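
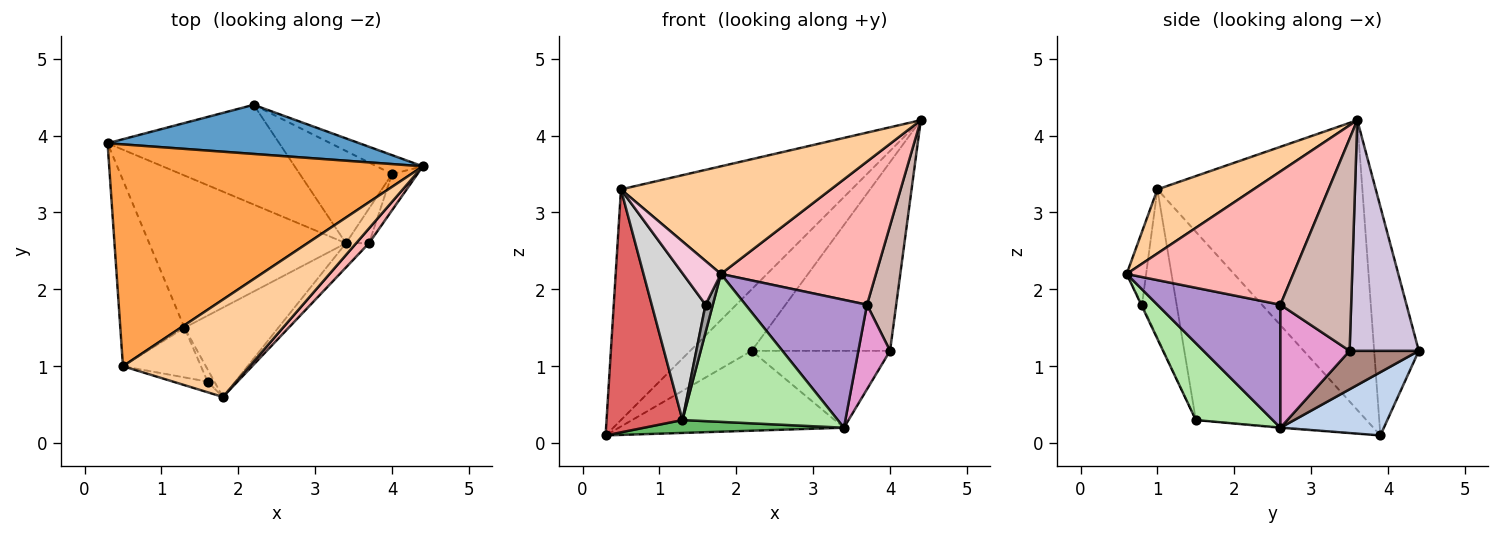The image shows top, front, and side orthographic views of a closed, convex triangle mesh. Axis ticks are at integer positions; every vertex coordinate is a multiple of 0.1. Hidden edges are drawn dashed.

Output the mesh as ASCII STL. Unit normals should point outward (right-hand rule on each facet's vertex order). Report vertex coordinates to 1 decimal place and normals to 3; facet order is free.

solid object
 facet normal -0.493 0.680 0.543
  outer loop
   vertex 2.2 4.4 1.2
   vertex 0.3 3.9 0.1
   vertex 4.4 3.6 4.2
  endloop
 endfacet
 facet normal 0.276 0.601 -0.750
  outer loop
   vertex 3.4 2.6 0.2
   vertex 0.3 3.9 0.1
   vertex 2.2 4.4 1.2
  endloop
 endfacet
 facet normal -0.539 0.607 0.584
  outer loop
   vertex 0.5 1.0 3.3
   vertex 4.4 3.6 4.2
   vertex 0.3 3.9 0.1
  endloop
 endfacet
 facet normal 0.322 -0.702 0.635
  outer loop
   vertex 0.5 1.0 3.3
   vertex 1.8 0.6 2.2
   vertex 4.4 3.6 4.2
  endloop
 endfacet
 facet normal -0.003 -0.084 -0.996
  outer loop
   vertex 1.3 1.5 0.3
   vertex 0.3 3.9 0.1
   vertex 3.4 2.6 0.2
  endloop
 endfacet
 facet normal 0.390 -0.788 -0.476
  outer loop
   vertex 1.3 1.5 0.3
   vertex 3.4 2.6 0.2
   vertex 1.8 0.6 2.2
  endloop
 endfacet
 facet normal -0.872 -0.388 -0.297
  outer loop
   vertex 1.3 1.5 0.3
   vertex 0.5 1.0 3.3
   vertex 0.3 3.9 0.1
  endloop
 endfacet
 facet normal 0.730 -0.680 0.070
  outer loop
   vertex 3.7 2.6 1.8
   vertex 4.4 3.6 4.2
   vertex 1.8 0.6 2.2
  endloop
 endfacet
 facet normal 0.705 -0.696 -0.132
  outer loop
   vertex 3.7 2.6 1.8
   vertex 1.8 0.6 2.2
   vertex 3.4 2.6 0.2
  endloop
 endfacet
 facet normal 0.445 0.891 -0.089
  outer loop
   vertex 4.0 3.5 1.2
   vertex 2.2 4.4 1.2
   vertex 4.4 3.6 4.2
  endloop
 endfacet
 facet normal 0.305 0.610 -0.732
  outer loop
   vertex 4.0 3.5 1.2
   vertex 3.4 2.6 0.2
   vertex 2.2 4.4 1.2
  endloop
 endfacet
 facet normal 0.919 -0.379 -0.110
  outer loop
   vertex 4.0 3.5 1.2
   vertex 4.4 3.6 4.2
   vertex 3.7 2.6 1.8
  endloop
 endfacet
 facet normal 0.896 -0.411 -0.168
  outer loop
   vertex 4.0 3.5 1.2
   vertex 3.7 2.6 1.8
   vertex 3.4 2.6 0.2
  endloop
 endfacet
 facet normal -0.446 -0.869 -0.211
  outer loop
   vertex 1.6 0.8 1.8
   vertex 1.8 0.6 2.2
   vertex 0.5 1.0 3.3
  endloop
 endfacet
 facet normal -0.101 -0.909 -0.404
  outer loop
   vertex 1.6 0.8 1.8
   vertex 1.3 1.5 0.3
   vertex 1.8 0.6 2.2
  endloop
 endfacet
 facet normal -0.520 -0.809 -0.274
  outer loop
   vertex 1.6 0.8 1.8
   vertex 0.5 1.0 3.3
   vertex 1.3 1.5 0.3
  endloop
 endfacet
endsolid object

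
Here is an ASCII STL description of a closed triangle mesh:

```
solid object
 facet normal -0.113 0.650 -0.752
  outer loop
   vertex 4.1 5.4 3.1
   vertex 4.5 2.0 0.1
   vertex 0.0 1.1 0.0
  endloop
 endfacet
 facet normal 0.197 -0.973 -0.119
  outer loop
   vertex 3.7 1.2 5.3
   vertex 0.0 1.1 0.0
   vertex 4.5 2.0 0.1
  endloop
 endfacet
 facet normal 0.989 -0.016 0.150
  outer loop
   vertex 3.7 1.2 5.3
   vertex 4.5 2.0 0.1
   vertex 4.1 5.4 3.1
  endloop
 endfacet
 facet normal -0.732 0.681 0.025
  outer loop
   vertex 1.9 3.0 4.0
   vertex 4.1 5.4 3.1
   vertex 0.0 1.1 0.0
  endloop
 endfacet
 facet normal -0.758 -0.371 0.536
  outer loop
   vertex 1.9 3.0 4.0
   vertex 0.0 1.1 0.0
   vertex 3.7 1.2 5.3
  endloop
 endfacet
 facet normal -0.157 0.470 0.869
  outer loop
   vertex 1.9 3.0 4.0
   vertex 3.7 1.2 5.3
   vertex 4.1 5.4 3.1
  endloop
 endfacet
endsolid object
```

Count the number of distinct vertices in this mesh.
5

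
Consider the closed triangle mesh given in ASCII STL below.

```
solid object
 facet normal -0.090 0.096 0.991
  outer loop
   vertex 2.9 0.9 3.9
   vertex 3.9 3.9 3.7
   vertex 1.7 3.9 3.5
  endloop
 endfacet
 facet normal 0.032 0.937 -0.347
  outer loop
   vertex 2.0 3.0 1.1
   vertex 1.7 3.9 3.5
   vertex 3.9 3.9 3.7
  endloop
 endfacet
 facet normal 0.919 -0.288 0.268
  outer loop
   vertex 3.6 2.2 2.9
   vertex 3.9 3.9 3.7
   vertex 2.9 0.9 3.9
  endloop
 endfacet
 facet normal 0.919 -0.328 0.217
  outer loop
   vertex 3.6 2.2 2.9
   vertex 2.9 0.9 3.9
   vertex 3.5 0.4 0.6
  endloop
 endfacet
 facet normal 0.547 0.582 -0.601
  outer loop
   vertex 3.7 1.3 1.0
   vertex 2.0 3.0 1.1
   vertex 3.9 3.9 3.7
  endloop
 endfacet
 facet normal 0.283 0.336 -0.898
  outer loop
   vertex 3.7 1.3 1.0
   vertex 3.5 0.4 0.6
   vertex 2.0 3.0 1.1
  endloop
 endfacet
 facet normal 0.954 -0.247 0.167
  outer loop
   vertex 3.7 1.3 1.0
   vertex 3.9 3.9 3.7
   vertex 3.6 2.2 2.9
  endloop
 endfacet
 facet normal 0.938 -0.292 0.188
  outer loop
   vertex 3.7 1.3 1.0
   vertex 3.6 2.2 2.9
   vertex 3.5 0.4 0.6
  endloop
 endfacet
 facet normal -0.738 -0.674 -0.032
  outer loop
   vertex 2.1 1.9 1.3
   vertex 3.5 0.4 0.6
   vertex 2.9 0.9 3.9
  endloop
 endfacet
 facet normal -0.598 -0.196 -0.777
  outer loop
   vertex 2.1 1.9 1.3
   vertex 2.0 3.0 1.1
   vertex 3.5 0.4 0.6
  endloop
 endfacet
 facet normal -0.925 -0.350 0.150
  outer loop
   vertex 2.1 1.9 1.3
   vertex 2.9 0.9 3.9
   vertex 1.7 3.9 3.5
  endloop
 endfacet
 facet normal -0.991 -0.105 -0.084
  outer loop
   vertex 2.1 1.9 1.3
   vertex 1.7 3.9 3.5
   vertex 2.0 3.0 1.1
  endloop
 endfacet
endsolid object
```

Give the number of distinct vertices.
8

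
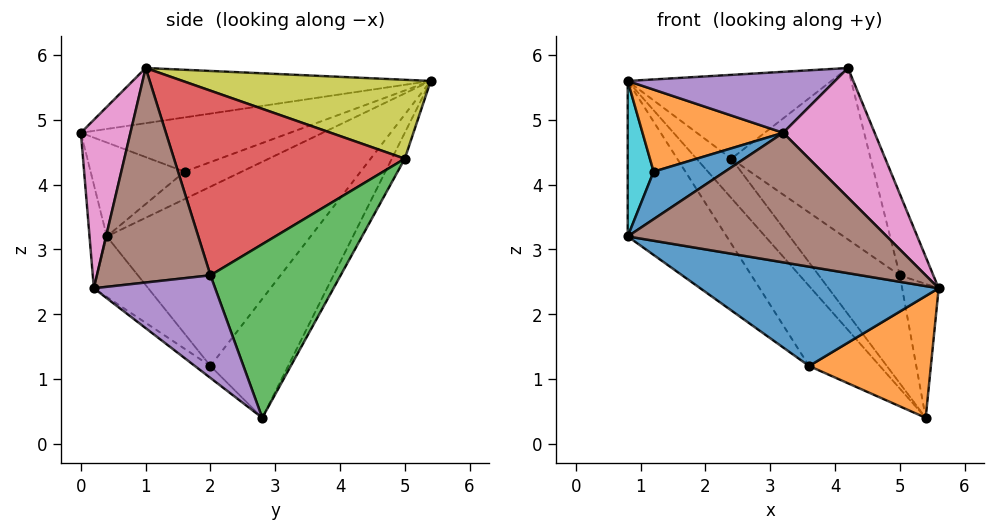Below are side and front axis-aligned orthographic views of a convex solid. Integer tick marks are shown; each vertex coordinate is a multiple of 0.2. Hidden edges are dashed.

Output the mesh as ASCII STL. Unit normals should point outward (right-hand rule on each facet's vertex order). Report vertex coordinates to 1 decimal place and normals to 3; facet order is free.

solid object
 facet normal -0.150 -0.659 -0.737
  outer loop
   vertex 3.6 2.0 1.2
   vertex 5.6 0.2 2.4
   vertex 0.8 0.4 3.2
  endloop
 endfacet
 facet normal -0.078 -0.612 -0.787
  outer loop
   vertex 3.6 2.0 1.2
   vertex 5.4 2.8 0.4
   vertex 5.6 0.2 2.4
  endloop
 endfacet
 facet normal -0.665 0.323 -0.673
  outer loop
   vertex 3.6 2.0 1.2
   vertex 0.8 0.4 3.2
   vertex 0.8 5.4 5.6
  endloop
 endfacet
 facet normal -0.525 0.478 -0.704
  outer loop
   vertex 3.6 2.0 1.2
   vertex 0.8 5.4 5.6
   vertex 5.4 2.8 0.4
  endloop
 endfacet
 facet normal -0.479 -0.333 0.812
  outer loop
   vertex 3.2 0.0 4.8
   vertex 4.2 1.0 5.8
   vertex 0.8 5.4 5.6
  endloop
 endfacet
 facet normal -0.066 -0.987 -0.148
  outer loop
   vertex 3.2 0.0 4.8
   vertex 0.8 0.4 3.2
   vertex 5.6 0.2 2.4
  endloop
 endfacet
 facet normal 0.442 -0.816 0.374
  outer loop
   vertex 3.2 0.0 4.8
   vertex 5.6 0.2 2.4
   vertex 4.2 1.0 5.8
  endloop
 endfacet
 facet normal -0.275 0.740 -0.613
  outer loop
   vertex 2.4 5.0 4.4
   vertex 5.4 2.8 0.4
   vertex 0.8 5.4 5.6
  endloop
 endfacet
 facet normal 0.598 0.491 0.634
  outer loop
   vertex 2.4 5.0 4.4
   vertex 0.8 5.4 5.6
   vertex 4.2 1.0 5.8
  endloop
 endfacet
 facet normal -0.691 -0.313 0.652
  outer loop
   vertex 1.2 1.6 4.2
   vertex 0.8 5.4 5.6
   vertex 0.8 0.4 3.2
  endloop
 endfacet
 facet normal -0.551 -0.418 0.722
  outer loop
   vertex 1.2 1.6 4.2
   vertex 0.8 0.4 3.2
   vertex 3.2 0.0 4.8
  endloop
 endfacet
 facet normal -0.511 -0.344 0.787
  outer loop
   vertex 1.2 1.6 4.2
   vertex 3.2 0.0 4.8
   vertex 0.8 5.4 5.6
  endloop
 endfacet
 facet normal 0.802 0.499 0.327
  outer loop
   vertex 5.0 2.0 2.6
   vertex 5.4 2.8 0.4
   vertex 2.4 5.0 4.4
  endloop
 endfacet
 facet normal 0.802 0.484 0.352
  outer loop
   vertex 5.0 2.0 2.6
   vertex 2.4 5.0 4.4
   vertex 4.2 1.0 5.8
  endloop
 endfacet
 facet normal 0.922 0.278 0.269
  outer loop
   vertex 5.0 2.0 2.6
   vertex 5.6 0.2 2.4
   vertex 5.4 2.8 0.4
  endloop
 endfacet
 facet normal 0.911 0.269 0.312
  outer loop
   vertex 5.0 2.0 2.6
   vertex 4.2 1.0 5.8
   vertex 5.6 0.2 2.4
  endloop
 endfacet
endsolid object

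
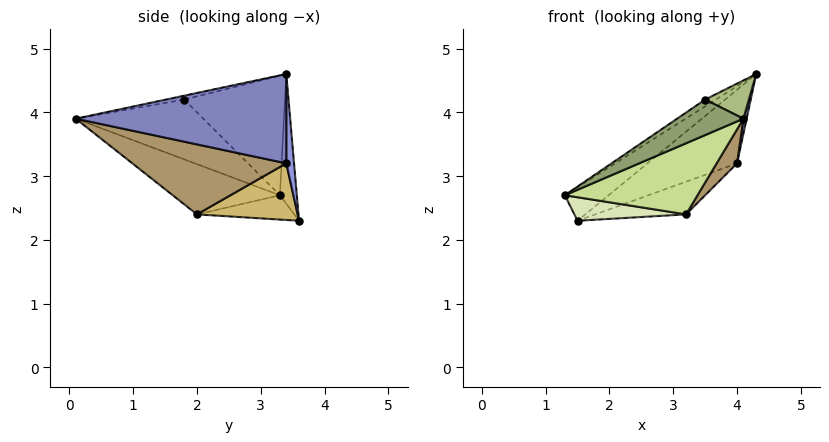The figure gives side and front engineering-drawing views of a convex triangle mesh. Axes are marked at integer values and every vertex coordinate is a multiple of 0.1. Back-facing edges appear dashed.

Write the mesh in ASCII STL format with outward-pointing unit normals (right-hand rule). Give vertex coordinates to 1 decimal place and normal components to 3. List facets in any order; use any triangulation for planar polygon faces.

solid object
 facet normal -0.320 0.828 0.461
  outer loop
   vertex 1.5 3.6 2.3
   vertex 1.3 3.3 2.7
   vertex 4.3 3.4 4.6
  endloop
 endfacet
 facet normal 0.978 -0.015 -0.210
  outer loop
   vertex 4.0 3.4 3.2
   vertex 4.3 3.4 4.6
   vertex 4.1 0.1 3.9
  endloop
 endfacet
 facet normal 0.086 0.996 -0.019
  outer loop
   vertex 4.0 3.4 3.2
   vertex 1.5 3.6 2.3
   vertex 4.3 3.4 4.6
  endloop
 endfacet
 facet normal -0.536 0.057 0.843
  outer loop
   vertex 3.5 1.8 4.2
   vertex 4.3 3.4 4.6
   vertex 1.3 3.3 2.7
  endloop
 endfacet
 facet normal -0.679 -0.353 0.643
  outer loop
   vertex 3.5 1.8 4.2
   vertex 1.3 3.3 2.7
   vertex 4.1 0.1 3.9
  endloop
 endfacet
 facet normal -0.084 -0.202 0.976
  outer loop
   vertex 3.5 1.8 4.2
   vertex 4.1 0.1 3.9
   vertex 4.3 3.4 4.6
  endloop
 endfacet
 facet normal -0.537 -0.665 -0.520
  outer loop
   vertex 3.2 2.0 2.4
   vertex 4.1 0.1 3.9
   vertex 1.3 3.3 2.7
  endloop
 endfacet
 facet normal -0.490 -0.562 -0.666
  outer loop
   vertex 3.2 2.0 2.4
   vertex 1.3 3.3 2.7
   vertex 1.5 3.6 2.3
  endloop
 endfacet
 facet normal 0.789 -0.105 -0.606
  outer loop
   vertex 3.2 2.0 2.4
   vertex 4.0 3.4 3.2
   vertex 4.1 0.1 3.9
  endloop
 endfacet
 facet normal 0.344 0.310 -0.886
  outer loop
   vertex 3.2 2.0 2.4
   vertex 1.5 3.6 2.3
   vertex 4.0 3.4 3.2
  endloop
 endfacet
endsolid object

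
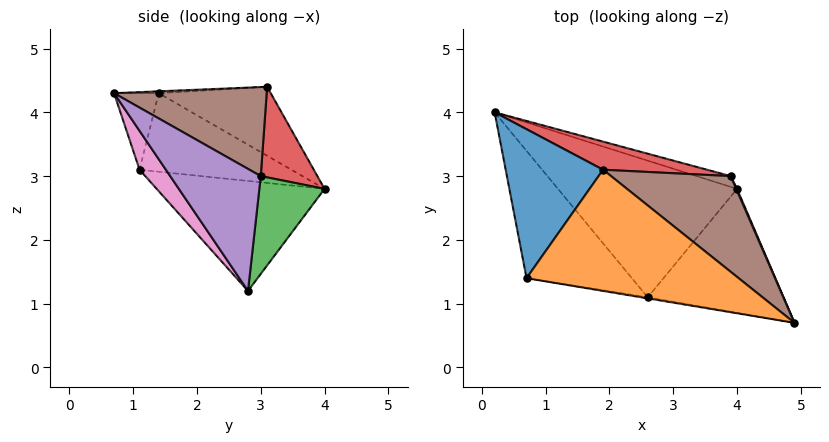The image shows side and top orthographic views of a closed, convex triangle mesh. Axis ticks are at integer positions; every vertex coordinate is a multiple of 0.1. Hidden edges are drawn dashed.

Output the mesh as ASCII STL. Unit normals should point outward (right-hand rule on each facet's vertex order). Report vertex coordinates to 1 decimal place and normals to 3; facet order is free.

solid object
 facet normal -0.544 0.339 0.768
  outer loop
   vertex 0.7 1.4 4.3
   vertex 1.9 3.1 4.4
   vertex 0.2 4.0 2.8
  endloop
 endfacet
 facet normal -0.009 -0.053 0.999
  outer loop
   vertex 0.7 1.4 4.3
   vertex 4.9 0.7 4.3
   vertex 1.9 3.1 4.4
  endloop
 endfacet
 facet normal 0.264 0.960 -0.092
  outer loop
   vertex 3.9 3.0 3.0
   vertex 4.0 2.8 1.2
   vertex 0.2 4.0 2.8
  endloop
 endfacet
 facet normal 0.237 0.932 0.272
  outer loop
   vertex 3.9 3.0 3.0
   vertex 0.2 4.0 2.8
   vertex 1.9 3.1 4.4
  endloop
 endfacet
 facet normal 0.916 0.402 0.006
  outer loop
   vertex 3.9 3.0 3.0
   vertex 4.9 0.7 4.3
   vertex 4.0 2.8 1.2
  endloop
 endfacet
 facet normal 0.486 0.581 0.653
  outer loop
   vertex 3.9 3.0 3.0
   vertex 1.9 3.1 4.4
   vertex 4.9 0.7 4.3
  endloop
 endfacet
 facet normal 0.168 -0.793 -0.586
  outer loop
   vertex 2.6 1.1 3.1
   vertex 4.0 2.8 1.2
   vertex 4.9 0.7 4.3
  endloop
 endfacet
 facet normal -0.164 -0.986 -0.014
  outer loop
   vertex 2.6 1.1 3.1
   vertex 4.9 0.7 4.3
   vertex 0.7 1.4 4.3
  endloop
 endfacet
 facet normal -0.464 -0.462 -0.756
  outer loop
   vertex 2.6 1.1 3.1
   vertex 0.2 4.0 2.8
   vertex 4.0 2.8 1.2
  endloop
 endfacet
 facet normal -0.517 -0.500 -0.694
  outer loop
   vertex 2.6 1.1 3.1
   vertex 0.7 1.4 4.3
   vertex 0.2 4.0 2.8
  endloop
 endfacet
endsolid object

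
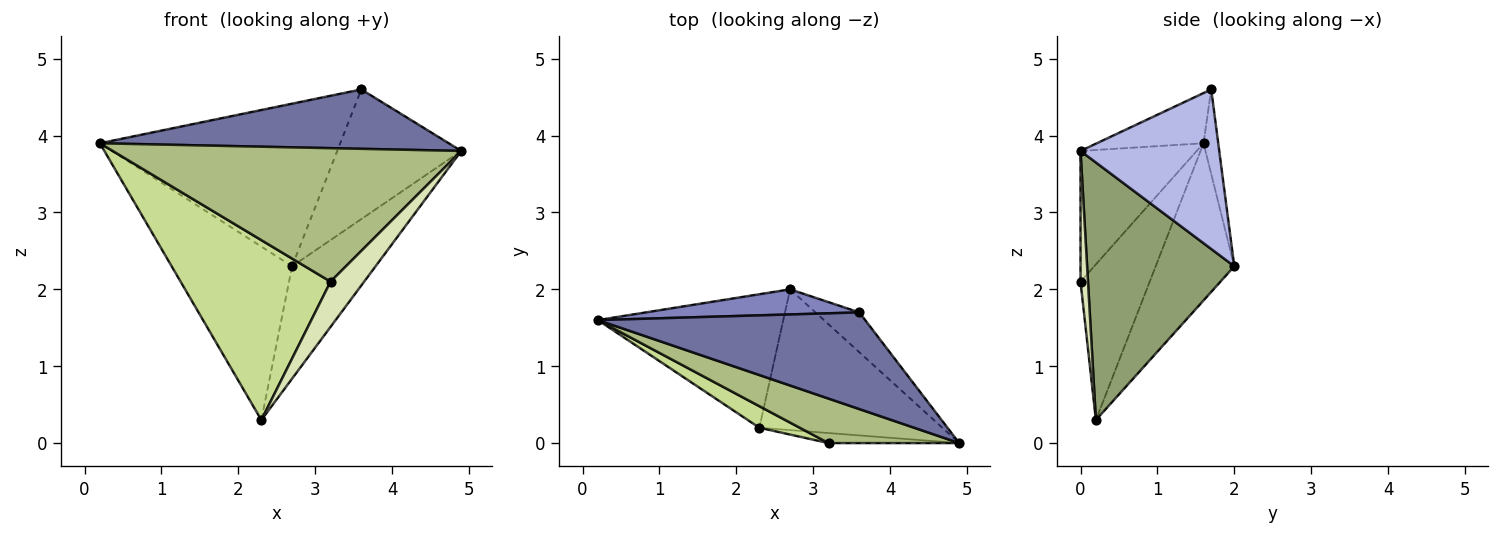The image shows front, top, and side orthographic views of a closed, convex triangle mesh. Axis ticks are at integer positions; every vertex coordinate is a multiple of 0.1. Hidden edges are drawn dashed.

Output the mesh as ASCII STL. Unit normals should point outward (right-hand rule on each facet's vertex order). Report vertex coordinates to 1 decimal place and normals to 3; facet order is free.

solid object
 facet normal -0.158 -0.517 0.841
  outer loop
   vertex 3.6 1.7 4.6
   vertex 0.2 1.6 3.9
   vertex 4.9 0.0 3.8
  endloop
 endfacet
 facet normal -0.060 0.986 0.152
  outer loop
   vertex 2.7 2.0 2.3
   vertex 0.2 1.6 3.9
   vertex 3.6 1.7 4.6
  endloop
 endfacet
 facet normal -0.459 0.704 -0.542
  outer loop
   vertex 2.7 2.0 2.3
   vertex 2.3 0.2 0.3
   vertex 0.2 1.6 3.9
  endloop
 endfacet
 facet normal 0.730 0.653 -0.201
  outer loop
   vertex 2.7 2.0 2.3
   vertex 3.6 1.7 4.6
   vertex 4.9 0.0 3.8
  endloop
 endfacet
 facet normal 0.740 0.420 -0.526
  outer loop
   vertex 2.7 2.0 2.3
   vertex 4.9 0.0 3.8
   vertex 2.3 0.2 0.3
  endloop
 endfacet
 facet normal -0.302 -0.905 0.302
  outer loop
   vertex 3.2 0.0 2.1
   vertex 4.9 0.0 3.8
   vertex 0.2 1.6 3.9
  endloop
 endfacet
 facet normal -0.417 -0.903 0.108
  outer loop
   vertex 3.2 0.0 2.1
   vertex 0.2 1.6 3.9
   vertex 2.3 0.2 0.3
  endloop
 endfacet
 facet normal 0.212 -0.954 -0.212
  outer loop
   vertex 3.2 0.0 2.1
   vertex 2.3 0.2 0.3
   vertex 4.9 0.0 3.8
  endloop
 endfacet
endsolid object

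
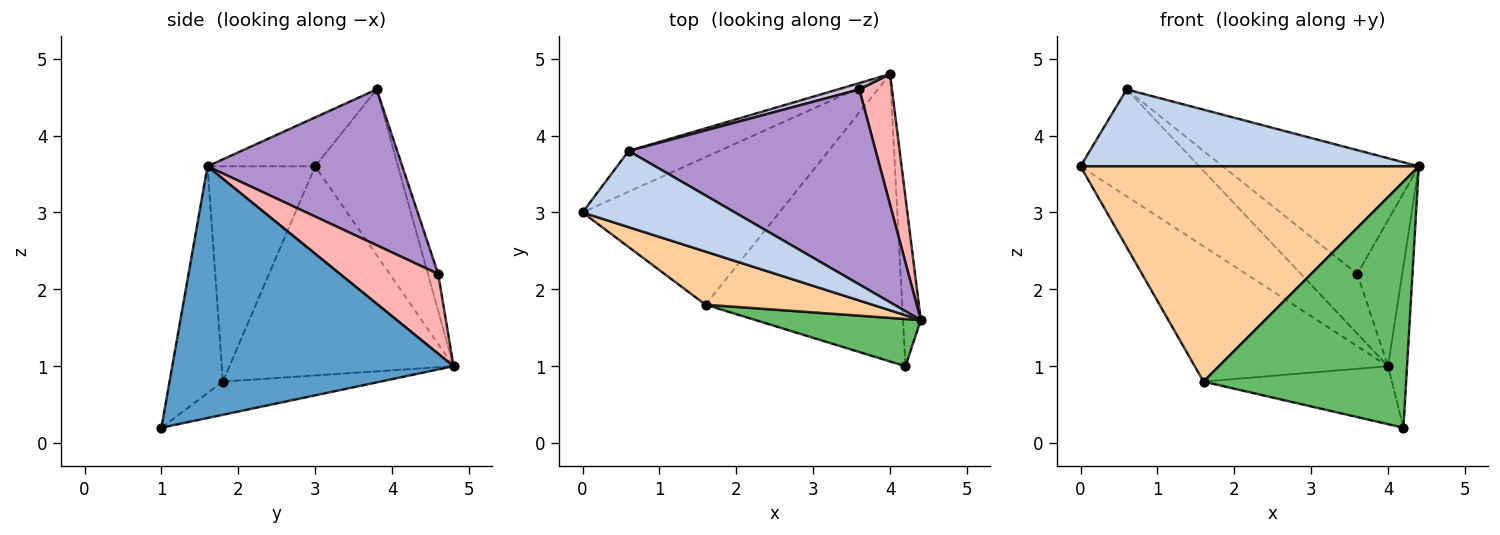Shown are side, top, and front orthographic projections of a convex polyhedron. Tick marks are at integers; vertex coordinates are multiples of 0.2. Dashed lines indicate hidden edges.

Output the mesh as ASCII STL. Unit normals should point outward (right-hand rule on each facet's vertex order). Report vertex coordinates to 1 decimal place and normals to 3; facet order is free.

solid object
 facet normal 0.995 0.067 -0.070
  outer loop
   vertex 4.2 1.0 0.2
   vertex 4.0 4.8 1.0
   vertex 4.4 1.6 3.6
  endloop
 endfacet
 facet normal -0.220 -0.693 0.687
  outer loop
   vertex 0.6 3.8 4.6
   vertex 0.0 3.0 3.6
   vertex 4.4 1.6 3.6
  endloop
 endfacet
 facet normal -0.546 0.783 -0.298
  outer loop
   vertex 0.6 3.8 4.6
   vertex 4.0 4.8 1.0
   vertex 0.0 3.0 3.6
  endloop
 endfacet
 facet normal -0.295 -0.928 0.229
  outer loop
   vertex 1.6 1.8 0.8
   vertex 4.4 1.6 3.6
   vertex 0.0 3.0 3.6
  endloop
 endfacet
 facet normal -0.250 -0.951 0.183
  outer loop
   vertex 1.6 1.8 0.8
   vertex 4.2 1.0 0.2
   vertex 4.4 1.6 3.6
  endloop
 endfacet
 facet normal -0.617 0.532 -0.580
  outer loop
   vertex 1.6 1.8 0.8
   vertex 0.0 3.0 3.6
   vertex 4.0 4.8 1.0
  endloop
 endfacet
 facet normal -0.163 0.195 -0.967
  outer loop
   vertex 1.6 1.8 0.8
   vertex 4.0 4.8 1.0
   vertex 4.2 1.0 0.2
  endloop
 endfacet
 facet normal 0.852 0.390 0.349
  outer loop
   vertex 3.6 4.6 2.2
   vertex 4.4 1.6 3.6
   vertex 4.0 4.8 1.0
  endloop
 endfacet
 facet normal 0.470 0.473 0.745
  outer loop
   vertex 3.6 4.6 2.2
   vertex 0.6 3.8 4.6
   vertex 4.4 1.6 3.6
  endloop
 endfacet
 facet normal -0.178 0.979 0.104
  outer loop
   vertex 3.6 4.6 2.2
   vertex 4.0 4.8 1.0
   vertex 0.6 3.8 4.6
  endloop
 endfacet
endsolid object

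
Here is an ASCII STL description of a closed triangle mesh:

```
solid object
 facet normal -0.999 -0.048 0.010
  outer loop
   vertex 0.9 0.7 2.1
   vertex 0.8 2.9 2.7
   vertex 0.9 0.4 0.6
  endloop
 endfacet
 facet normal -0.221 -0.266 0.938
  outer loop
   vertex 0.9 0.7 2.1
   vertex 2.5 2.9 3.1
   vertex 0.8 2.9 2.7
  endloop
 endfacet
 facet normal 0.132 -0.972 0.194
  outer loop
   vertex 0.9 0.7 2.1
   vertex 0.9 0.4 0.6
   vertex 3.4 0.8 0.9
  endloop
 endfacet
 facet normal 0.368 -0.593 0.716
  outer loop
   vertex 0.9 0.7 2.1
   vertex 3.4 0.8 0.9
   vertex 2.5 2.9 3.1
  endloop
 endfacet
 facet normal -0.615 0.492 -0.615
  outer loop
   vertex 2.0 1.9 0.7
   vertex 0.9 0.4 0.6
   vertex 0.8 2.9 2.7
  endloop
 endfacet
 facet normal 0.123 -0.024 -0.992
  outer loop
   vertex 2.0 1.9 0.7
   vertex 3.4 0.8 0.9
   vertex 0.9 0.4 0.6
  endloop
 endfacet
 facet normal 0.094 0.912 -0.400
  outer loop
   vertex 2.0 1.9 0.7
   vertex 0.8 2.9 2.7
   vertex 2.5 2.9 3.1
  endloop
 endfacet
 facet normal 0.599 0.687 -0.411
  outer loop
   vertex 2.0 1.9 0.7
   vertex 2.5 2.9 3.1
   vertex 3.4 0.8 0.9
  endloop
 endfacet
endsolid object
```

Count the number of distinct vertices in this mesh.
6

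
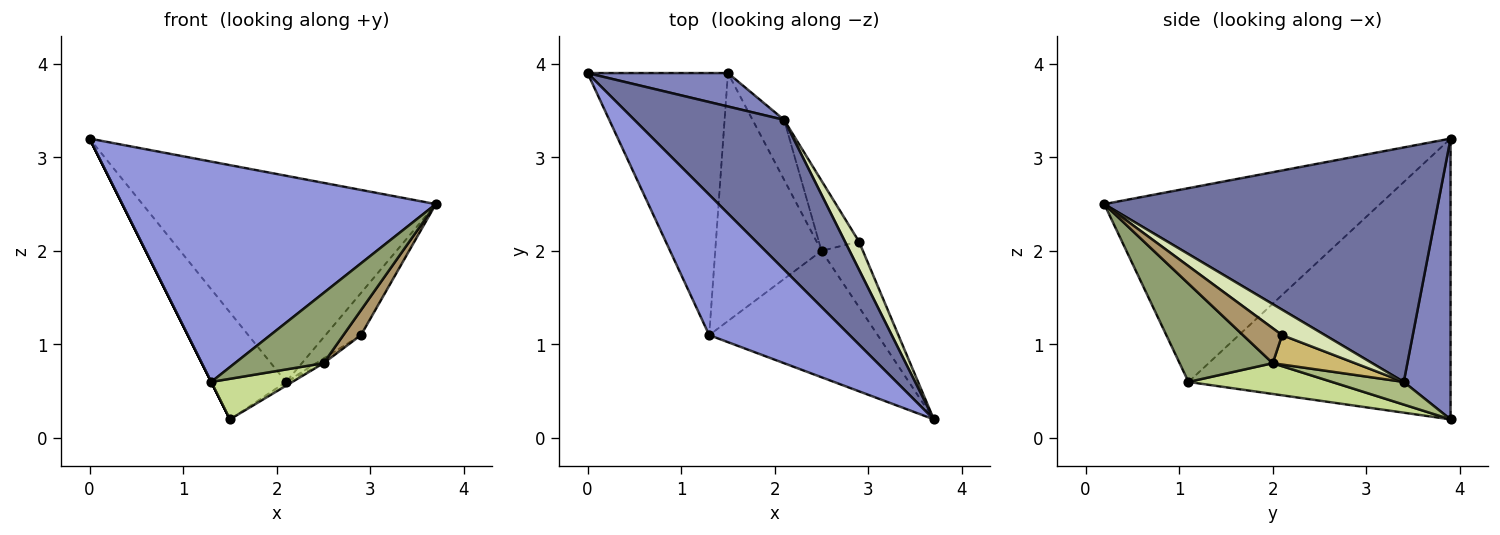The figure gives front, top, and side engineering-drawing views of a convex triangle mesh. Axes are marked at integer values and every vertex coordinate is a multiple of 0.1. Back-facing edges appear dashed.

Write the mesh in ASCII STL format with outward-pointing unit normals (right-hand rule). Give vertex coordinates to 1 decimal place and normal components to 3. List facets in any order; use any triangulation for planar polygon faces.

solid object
 facet normal 0.677 0.595 0.432
  outer loop
   vertex 2.1 3.4 0.6
   vertex 0.0 3.9 3.2
   vertex 3.7 0.2 2.5
  endloop
 endfacet
 facet normal 0.512 0.820 0.256
  outer loop
   vertex 2.1 3.4 0.6
   vertex 1.5 3.9 0.2
   vertex 0.0 3.9 3.2
  endloop
 endfacet
 facet normal -0.596 -0.677 0.432
  outer loop
   vertex 1.3 1.1 0.6
   vertex 3.7 0.2 2.5
   vertex 0.0 3.9 3.2
  endloop
 endfacet
 facet normal -0.894 0.000 -0.447
  outer loop
   vertex 1.3 1.1 0.6
   vertex 0.0 3.9 3.2
   vertex 1.5 3.9 0.2
  endloop
 endfacet
 facet normal 0.454 -0.433 -0.779
  outer loop
   vertex 2.5 2.0 0.8
   vertex 3.7 0.2 2.5
   vertex 1.3 1.1 0.6
  endloop
 endfacet
 facet normal 0.583 0.051 -0.811
  outer loop
   vertex 2.5 2.0 0.8
   vertex 1.5 3.9 0.2
   vertex 2.1 3.4 0.6
  endloop
 endfacet
 facet normal 0.275 -0.155 -0.949
  outer loop
   vertex 2.5 2.0 0.8
   vertex 1.3 1.1 0.6
   vertex 1.5 3.9 0.2
  endloop
 endfacet
 facet normal 0.709 0.587 0.391
  outer loop
   vertex 2.9 2.1 1.1
   vertex 2.1 3.4 0.6
   vertex 3.7 0.2 2.5
  endloop
 endfacet
 facet normal 0.620 -0.279 -0.733
  outer loop
   vertex 2.9 2.1 1.1
   vertex 3.7 0.2 2.5
   vertex 2.5 2.0 0.8
  endloop
 endfacet
 facet normal 0.591 0.054 -0.805
  outer loop
   vertex 2.9 2.1 1.1
   vertex 2.5 2.0 0.8
   vertex 2.1 3.4 0.6
  endloop
 endfacet
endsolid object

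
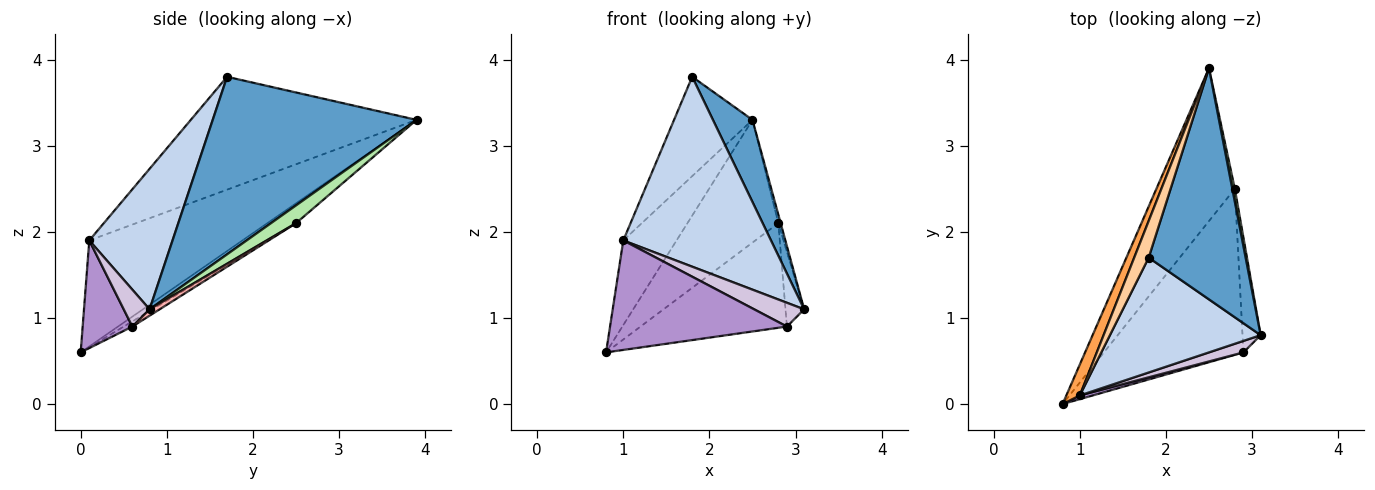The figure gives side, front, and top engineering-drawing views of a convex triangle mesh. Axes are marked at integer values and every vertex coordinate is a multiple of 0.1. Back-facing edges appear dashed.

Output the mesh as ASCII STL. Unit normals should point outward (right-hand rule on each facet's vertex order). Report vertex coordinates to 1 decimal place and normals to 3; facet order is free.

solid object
 facet normal 0.865 -0.168 0.473
  outer loop
   vertex 1.8 1.7 3.8
   vertex 3.1 0.8 1.1
   vertex 2.5 3.9 3.3
  endloop
 endfacet
 facet normal 0.434 -0.771 0.466
  outer loop
   vertex 1.0 0.1 1.9
   vertex 3.1 0.8 1.1
   vertex 1.8 1.7 3.8
  endloop
 endfacet
 facet normal -0.938 0.326 0.119
  outer loop
   vertex 1.0 0.1 1.9
   vertex 2.5 3.9 3.3
   vertex 0.8 0.0 0.6
  endloop
 endfacet
 facet normal -0.938 0.326 0.121
  outer loop
   vertex 1.0 0.1 1.9
   vertex 1.8 1.7 3.8
   vertex 2.5 3.9 3.3
  endloop
 endfacet
 facet normal -0.194 0.614 -0.765
  outer loop
   vertex 2.8 2.5 2.1
   vertex 0.8 0.0 0.6
   vertex 2.5 3.9 3.3
  endloop
 endfacet
 facet normal 0.986 0.092 0.139
  outer loop
   vertex 2.8 2.5 2.1
   vertex 2.5 3.9 3.3
   vertex 3.1 0.8 1.1
  endloop
 endfacet
 facet normal -0.031 0.533 -0.846
  outer loop
   vertex 2.9 0.6 0.9
   vertex 0.8 0.0 0.6
   vertex 2.8 2.5 2.1
  endloop
 endfacet
 facet normal 0.282 0.523 -0.805
  outer loop
   vertex 2.9 0.6 0.9
   vertex 2.8 2.5 2.1
   vertex 3.1 0.8 1.1
  endloop
 endfacet
 facet normal 0.270 -0.962 0.032
  outer loop
   vertex 2.9 0.6 0.9
   vertex 1.0 0.1 1.9
   vertex 0.8 0.0 0.6
  endloop
 endfacet
 facet normal 0.422 -0.816 0.394
  outer loop
   vertex 2.9 0.6 0.9
   vertex 3.1 0.8 1.1
   vertex 1.0 0.1 1.9
  endloop
 endfacet
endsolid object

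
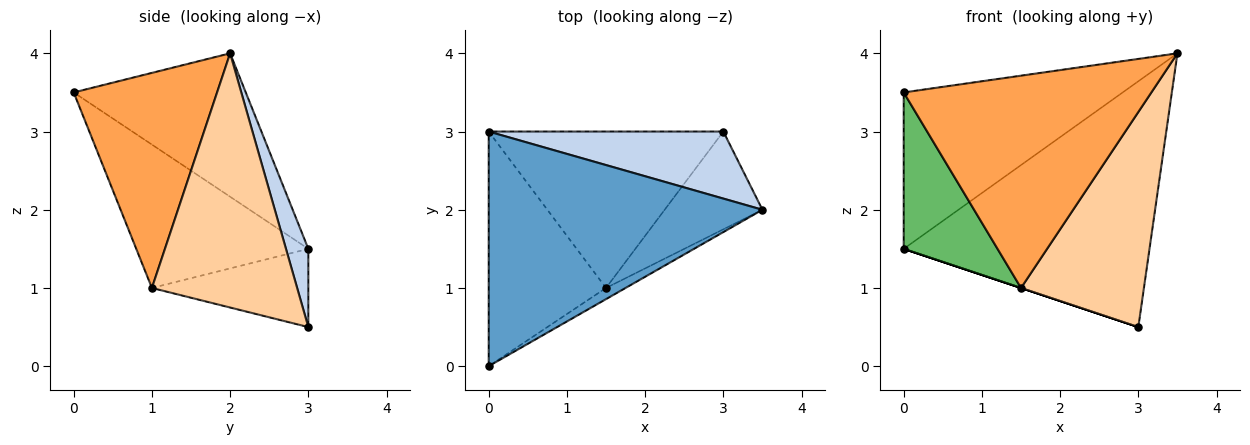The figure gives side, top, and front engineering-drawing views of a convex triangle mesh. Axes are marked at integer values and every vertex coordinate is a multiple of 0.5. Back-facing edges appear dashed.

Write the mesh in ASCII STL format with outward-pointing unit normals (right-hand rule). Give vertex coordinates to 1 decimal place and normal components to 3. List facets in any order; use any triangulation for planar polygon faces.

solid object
 facet normal -0.400 0.509 0.763
  outer loop
   vertex 0.0 3.0 1.5
   vertex 0.0 0.0 3.5
   vertex 3.5 2.0 4.0
  endloop
 endfacet
 facet normal 0.087 0.961 0.262
  outer loop
   vertex 3.0 3.0 0.5
   vertex 0.0 3.0 1.5
   vertex 3.5 2.0 4.0
  endloop
 endfacet
 facet normal 0.501 -0.865 -0.046
  outer loop
   vertex 1.5 1.0 1.0
   vertex 3.5 2.0 4.0
   vertex 0.0 0.0 3.5
  endloop
 endfacet
 facet normal 0.732 -0.620 -0.282
  outer loop
   vertex 1.5 1.0 1.0
   vertex 3.0 3.0 0.5
   vertex 3.5 2.0 4.0
  endloop
 endfacet
 facet normal -0.713 -0.389 -0.583
  outer loop
   vertex 1.5 1.0 1.0
   vertex 0.0 0.0 3.5
   vertex 0.0 3.0 1.5
  endloop
 endfacet
 facet normal -0.316 0.000 -0.949
  outer loop
   vertex 1.5 1.0 1.0
   vertex 0.0 3.0 1.5
   vertex 3.0 3.0 0.5
  endloop
 endfacet
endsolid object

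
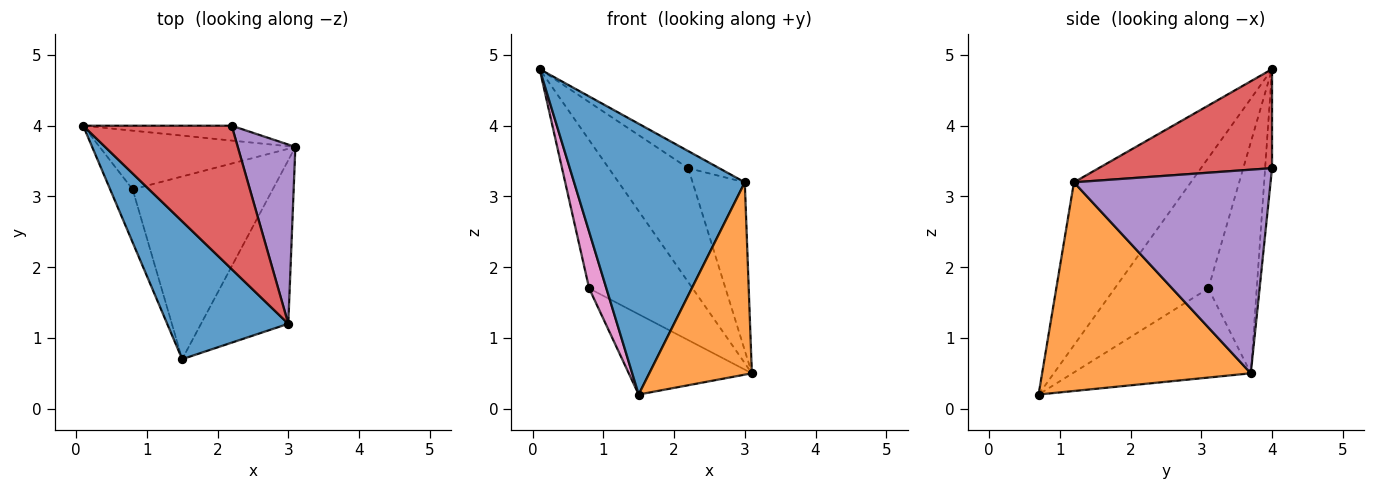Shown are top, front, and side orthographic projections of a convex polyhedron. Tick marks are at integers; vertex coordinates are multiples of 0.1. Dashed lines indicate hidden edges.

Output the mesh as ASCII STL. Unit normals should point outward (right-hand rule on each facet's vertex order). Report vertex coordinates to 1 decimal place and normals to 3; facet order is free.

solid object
 facet normal -0.521 -0.761 0.387
  outer loop
   vertex 3.0 1.2 3.2
   vertex 0.1 4.0 4.8
   vertex 1.5 0.7 0.2
  endloop
 endfacet
 facet normal 0.840 -0.413 -0.351
  outer loop
   vertex 3.0 1.2 3.2
   vertex 1.5 0.7 0.2
   vertex 3.1 3.7 0.5
  endloop
 endfacet
 facet normal -0.086 0.988 -0.129
  outer loop
   vertex 2.2 4.0 3.4
   vertex 3.1 3.7 0.5
   vertex 0.1 4.0 4.8
  endloop
 endfacet
 facet normal 0.552 0.099 0.828
  outer loop
   vertex 2.2 4.0 3.4
   vertex 0.1 4.0 4.8
   vertex 3.0 1.2 3.2
  endloop
 endfacet
 facet normal 0.932 0.248 0.264
  outer loop
   vertex 2.2 4.0 3.4
   vertex 3.0 1.2 3.2
   vertex 3.1 3.7 0.5
  endloop
 endfacet
 facet normal -0.399 0.853 -0.338
  outer loop
   vertex 0.8 3.1 1.7
   vertex 0.1 4.0 4.8
   vertex 3.1 3.7 0.5
  endloop
 endfacet
 facet normal -0.970 -0.178 -0.167
  outer loop
   vertex 0.8 3.1 1.7
   vertex 1.5 0.7 0.2
   vertex 0.1 4.0 4.8
  endloop
 endfacet
 facet normal -0.503 0.348 -0.791
  outer loop
   vertex 0.8 3.1 1.7
   vertex 3.1 3.7 0.5
   vertex 1.5 0.7 0.2
  endloop
 endfacet
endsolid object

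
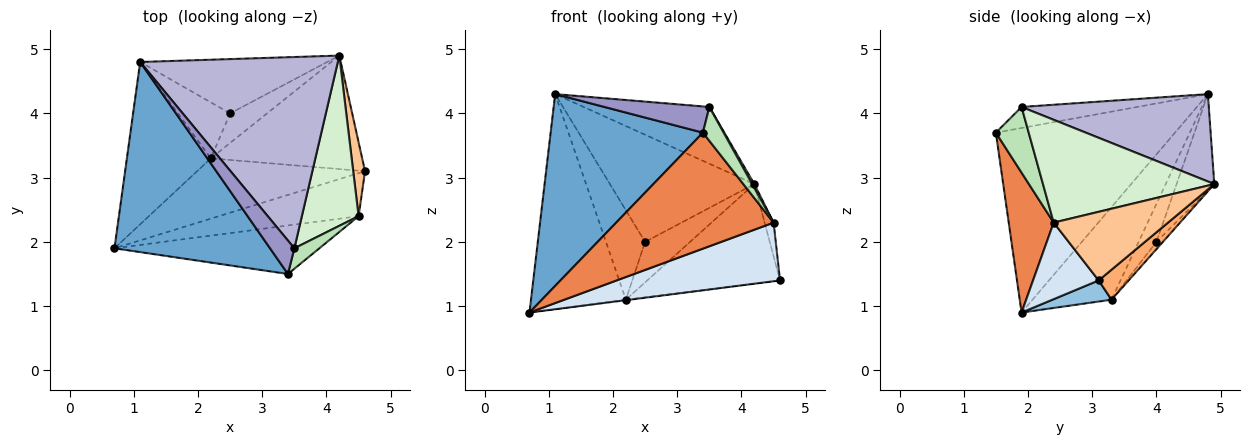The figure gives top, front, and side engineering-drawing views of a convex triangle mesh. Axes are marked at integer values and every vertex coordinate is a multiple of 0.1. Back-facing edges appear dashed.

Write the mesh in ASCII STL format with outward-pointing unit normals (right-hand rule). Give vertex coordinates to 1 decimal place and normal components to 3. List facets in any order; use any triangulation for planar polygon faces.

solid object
 facet normal -0.641 -0.545 0.540
  outer loop
   vertex 3.4 1.5 3.7
   vertex 1.1 4.8 4.3
   vertex 0.7 1.9 0.9
  endloop
 endfacet
 facet normal 0.125 0.008 -0.992
  outer loop
   vertex 2.2 3.3 1.1
   vertex 4.6 3.1 1.4
   vertex 0.7 1.9 0.9
  endloop
 endfacet
 facet normal -0.553 0.665 -0.502
  outer loop
   vertex 2.2 3.3 1.1
   vertex 0.7 1.9 0.9
   vertex 1.1 4.8 4.3
  endloop
 endfacet
 facet normal 0.308 -0.767 -0.562
  outer loop
   vertex 4.5 2.4 2.3
   vertex 0.7 1.9 0.9
   vertex 4.6 3.1 1.4
  endloop
 endfacet
 facet normal 0.255 -0.892 -0.373
  outer loop
   vertex 4.5 2.4 2.3
   vertex 3.4 1.5 3.7
   vertex 0.7 1.9 0.9
  endloop
 endfacet
 facet normal 0.147 0.652 -0.743
  outer loop
   vertex 4.2 4.9 2.9
   vertex 4.6 3.1 1.4
   vertex 2.2 3.3 1.1
  endloop
 endfacet
 facet normal 0.983 0.077 0.169
  outer loop
   vertex 4.2 4.9 2.9
   vertex 4.5 2.4 2.3
   vertex 4.6 3.1 1.4
  endloop
 endfacet
 facet normal -0.361 0.791 -0.495
  outer loop
   vertex 2.5 4.0 2.0
   vertex 2.2 3.3 1.1
   vertex 1.1 4.8 4.3
  endloop
 endfacet
 facet normal -0.227 0.869 -0.440
  outer loop
   vertex 2.5 4.0 2.0
   vertex 1.1 4.8 4.3
   vertex 4.2 4.9 2.9
  endloop
 endfacet
 facet normal -0.115 0.802 -0.586
  outer loop
   vertex 2.5 4.0 2.0
   vertex 4.2 4.9 2.9
   vertex 2.2 3.3 1.1
  endloop
 endfacet
 facet normal 0.805 -0.508 0.306
  outer loop
   vertex 3.5 1.9 4.1
   vertex 3.4 1.5 3.7
   vertex 4.5 2.4 2.3
  endloop
 endfacet
 facet normal 0.875 -0.011 0.483
  outer loop
   vertex 3.5 1.9 4.1
   vertex 4.5 2.4 2.3
   vertex 4.2 4.9 2.9
  endloop
 endfacet
 facet normal -0.562 -0.510 0.651
  outer loop
   vertex 3.5 1.9 4.1
   vertex 1.1 4.8 4.3
   vertex 3.4 1.5 3.7
  endloop
 endfacet
 facet normal 0.390 0.262 0.883
  outer loop
   vertex 3.5 1.9 4.1
   vertex 4.2 4.9 2.9
   vertex 1.1 4.8 4.3
  endloop
 endfacet
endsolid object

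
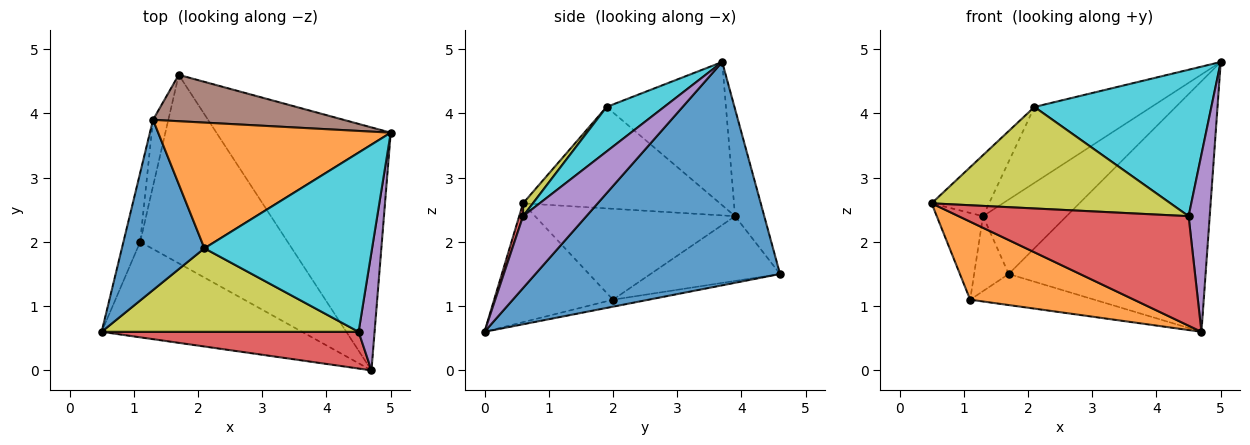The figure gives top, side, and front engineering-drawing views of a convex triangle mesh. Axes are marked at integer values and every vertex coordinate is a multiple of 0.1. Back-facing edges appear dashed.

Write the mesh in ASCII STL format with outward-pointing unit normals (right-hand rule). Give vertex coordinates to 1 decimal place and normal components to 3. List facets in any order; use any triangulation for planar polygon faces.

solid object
 facet normal 0.666 0.536 -0.520
  outer loop
   vertex 1.7 4.6 1.5
   vertex 5.0 3.7 4.8
   vertex 4.7 0.0 0.6
  endloop
 endfacet
 facet normal -0.417 -0.575 -0.704
  outer loop
   vertex 1.1 2.0 1.1
   vertex 4.7 0.0 0.6
   vertex 0.5 0.6 2.6
  endloop
 endfacet
 facet normal -0.047 0.162 -0.986
  outer loop
   vertex 1.1 2.0 1.1
   vertex 1.7 4.6 1.5
   vertex 4.7 0.0 0.6
  endloop
 endfacet
 facet normal 0.016 -0.948 0.318
  outer loop
   vertex 4.5 0.6 2.4
   vertex 0.5 0.6 2.6
   vertex 4.7 0.0 0.6
  endloop
 endfacet
 facet normal 0.928 -0.309 0.206
  outer loop
   vertex 4.5 0.6 2.4
   vertex 4.7 0.0 0.6
   vertex 5.0 3.7 4.8
  endloop
 endfacet
 facet normal -0.285 0.814 0.507
  outer loop
   vertex 1.3 3.9 2.4
   vertex 5.0 3.7 4.8
   vertex 1.7 4.6 1.5
  endloop
 endfacet
 facet normal -0.959 0.222 -0.177
  outer loop
   vertex 1.3 3.9 2.4
   vertex 1.1 2.0 1.1
   vertex 0.5 0.6 2.6
  endloop
 endfacet
 facet normal -0.942 0.252 -0.223
  outer loop
   vertex 1.3 3.9 2.4
   vertex 1.7 4.6 1.5
   vertex 1.1 2.0 1.1
  endloop
 endfacet
 facet normal 0.032 -0.772 0.635
  outer loop
   vertex 2.1 1.9 4.1
   vertex 0.5 0.6 2.6
   vertex 4.5 0.6 2.4
  endloop
 endfacet
 facet normal 0.202 -0.620 0.758
  outer loop
   vertex 2.1 1.9 4.1
   vertex 4.5 0.6 2.4
   vertex 5.0 3.7 4.8
  endloop
 endfacet
 facet normal -0.756 0.221 0.616
  outer loop
   vertex 2.1 1.9 4.1
   vertex 1.3 3.9 2.4
   vertex 0.5 0.6 2.6
  endloop
 endfacet
 facet normal -0.466 0.457 0.757
  outer loop
   vertex 2.1 1.9 4.1
   vertex 5.0 3.7 4.8
   vertex 1.3 3.9 2.4
  endloop
 endfacet
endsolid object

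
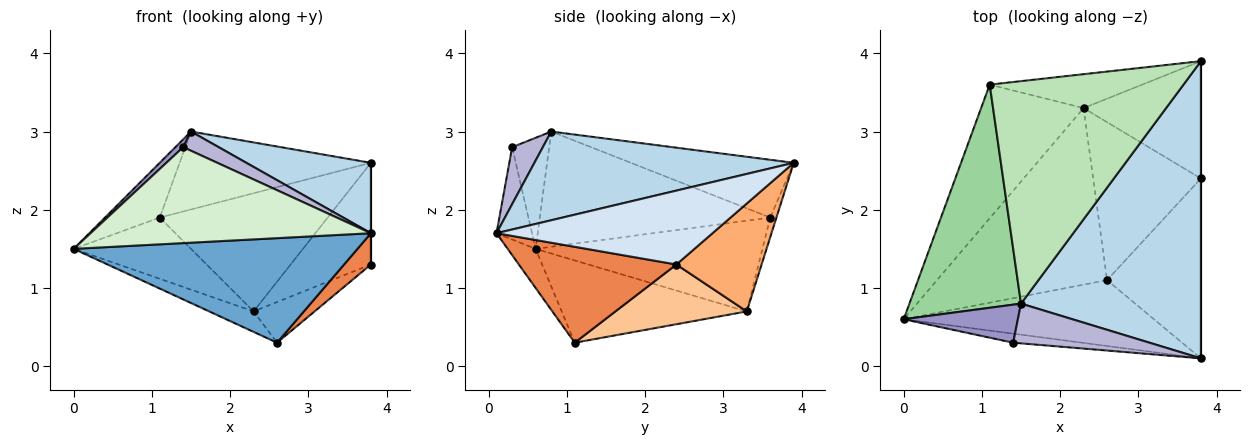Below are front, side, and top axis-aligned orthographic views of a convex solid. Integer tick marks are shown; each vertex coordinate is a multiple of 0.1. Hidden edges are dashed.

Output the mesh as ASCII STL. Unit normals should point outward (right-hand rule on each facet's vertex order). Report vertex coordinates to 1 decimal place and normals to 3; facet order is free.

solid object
 facet normal -0.083 -0.843 -0.531
  outer loop
   vertex 2.6 1.1 0.3
   vertex 3.8 0.1 1.7
   vertex 0.0 0.6 1.5
  endloop
 endfacet
 facet normal -0.433 0.104 -0.895
  outer loop
   vertex 2.3 3.3 0.7
   vertex 2.6 1.1 0.3
   vertex 0.0 0.6 1.5
  endloop
 endfacet
 facet normal 0.433 -0.208 0.877
  outer loop
   vertex 1.5 0.8 3.0
   vertex 3.8 0.1 1.7
   vertex 3.8 3.9 2.6
  endloop
 endfacet
 facet normal 1.000 0.000 0.000
  outer loop
   vertex 3.8 2.4 1.3
   vertex 3.8 3.9 2.6
   vertex 3.8 0.1 1.7
  endloop
 endfacet
 facet normal 0.709 -0.121 -0.694
  outer loop
   vertex 3.8 2.4 1.3
   vertex 3.8 0.1 1.7
   vertex 2.6 1.1 0.3
  endloop
 endfacet
 facet normal 0.571 0.538 -0.620
  outer loop
   vertex 3.8 2.4 1.3
   vertex 2.3 3.3 0.7
   vertex 3.8 3.9 2.6
  endloop
 endfacet
 facet normal 0.473 0.220 -0.853
  outer loop
   vertex 3.8 2.4 1.3
   vertex 2.6 1.1 0.3
   vertex 2.3 3.3 0.7
  endloop
 endfacet
 facet normal -0.627 0.324 -0.708
  outer loop
   vertex 1.1 3.6 1.9
   vertex 2.3 3.3 0.7
   vertex 0.0 0.6 1.5
  endloop
 endfacet
 facet normal -0.035 0.961 -0.275
  outer loop
   vertex 1.1 3.6 1.9
   vertex 3.8 3.9 2.6
   vertex 2.3 3.3 0.7
  endloop
 endfacet
 facet normal -0.708 0.168 0.686
  outer loop
   vertex 1.1 3.6 1.9
   vertex 0.0 0.6 1.5
   vertex 1.5 0.8 3.0
  endloop
 endfacet
 facet normal -0.271 0.318 0.908
  outer loop
   vertex 1.1 3.6 1.9
   vertex 1.5 0.8 3.0
   vertex 3.8 3.9 2.6
  endloop
 endfacet
 facet normal -0.125 -0.988 -0.093
  outer loop
   vertex 1.4 0.3 2.8
   vertex 0.0 0.6 1.5
   vertex 3.8 0.1 1.7
  endloop
 endfacet
 facet normal -0.690 -0.146 0.709
  outer loop
   vertex 1.4 0.3 2.8
   vertex 1.5 0.8 3.0
   vertex 0.0 0.6 1.5
  endloop
 endfacet
 facet normal 0.352 -0.407 0.843
  outer loop
   vertex 1.4 0.3 2.8
   vertex 3.8 0.1 1.7
   vertex 1.5 0.8 3.0
  endloop
 endfacet
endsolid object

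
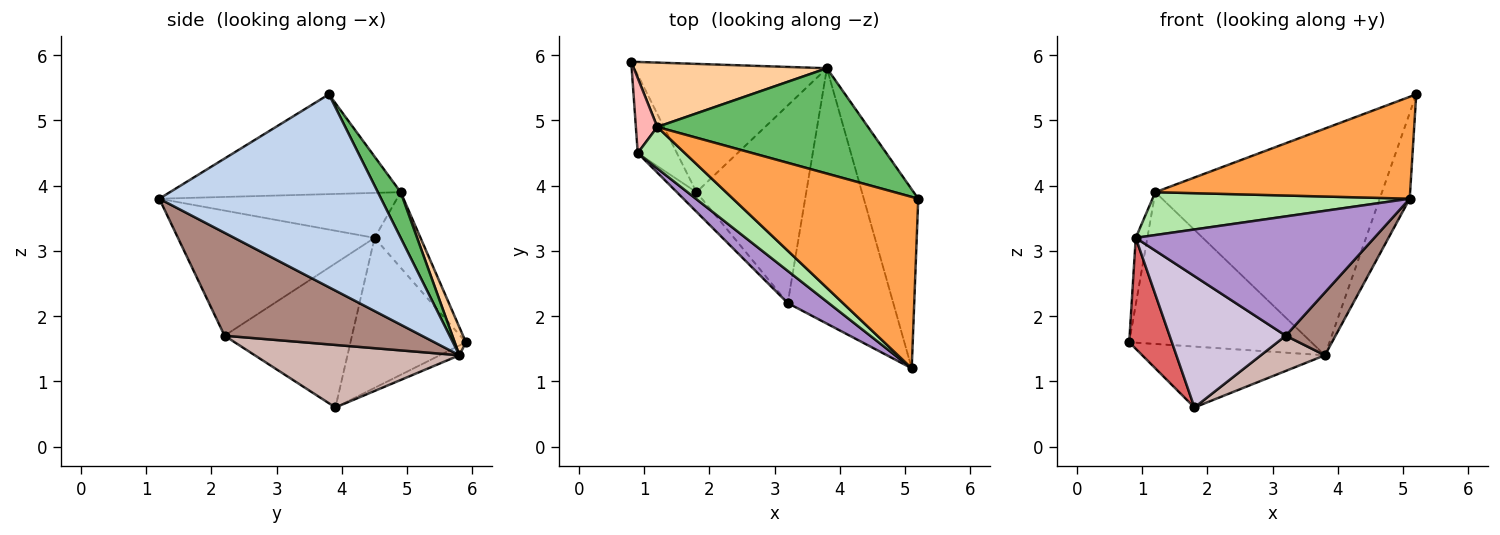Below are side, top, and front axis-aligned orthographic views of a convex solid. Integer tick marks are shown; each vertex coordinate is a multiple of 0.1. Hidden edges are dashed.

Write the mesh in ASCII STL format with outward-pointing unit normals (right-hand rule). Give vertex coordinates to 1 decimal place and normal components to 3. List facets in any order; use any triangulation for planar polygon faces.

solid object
 facet normal -0.046 0.428 -0.902
  outer loop
   vertex 3.8 5.8 1.4
   vertex 1.8 3.9 0.6
   vertex 0.8 5.9 1.6
  endloop
 endfacet
 facet normal 0.954 0.129 -0.269
  outer loop
   vertex 3.8 5.8 1.4
   vertex 5.2 3.8 5.4
   vertex 5.1 1.2 3.8
  endloop
 endfacet
 facet normal -0.420 -0.464 0.780
  outer loop
   vertex 1.2 4.9 3.9
   vertex 5.1 1.2 3.8
   vertex 5.2 3.8 5.4
  endloop
 endfacet
 facet normal 0.057 0.919 0.390
  outer loop
   vertex 1.2 4.9 3.9
   vertex 3.8 5.8 1.4
   vertex 0.8 5.9 1.6
  endloop
 endfacet
 facet normal 0.091 0.903 0.420
  outer loop
   vertex 1.2 4.9 3.9
   vertex 5.2 3.8 5.4
   vertex 3.8 5.8 1.4
  endloop
 endfacet
 facet normal -0.553 -0.599 0.579
  outer loop
   vertex 0.9 4.5 3.2
   vertex 5.1 1.2 3.8
   vertex 1.2 4.9 3.9
  endloop
 endfacet
 facet normal -0.911 -0.337 -0.238
  outer loop
   vertex 0.9 4.5 3.2
   vertex 0.8 5.9 1.6
   vertex 1.8 3.9 0.6
  endloop
 endfacet
 facet normal -0.935 0.237 0.265
  outer loop
   vertex 0.9 4.5 3.2
   vertex 1.2 4.9 3.9
   vertex 0.8 5.9 1.6
  endloop
 endfacet
 facet normal -0.623 -0.756 0.204
  outer loop
   vertex 3.2 2.2 1.7
   vertex 5.1 1.2 3.8
   vertex 0.9 4.5 3.2
  endloop
 endfacet
 facet normal -0.735 -0.670 -0.100
  outer loop
   vertex 3.2 2.2 1.7
   vertex 0.9 4.5 3.2
   vertex 1.8 3.9 0.6
  endloop
 endfacet
 facet normal 0.688 -0.173 -0.705
  outer loop
   vertex 3.2 2.2 1.7
   vertex 3.8 5.8 1.4
   vertex 5.1 1.2 3.8
  endloop
 endfacet
 facet normal 0.489 -0.153 -0.859
  outer loop
   vertex 3.2 2.2 1.7
   vertex 1.8 3.9 0.6
   vertex 3.8 5.8 1.4
  endloop
 endfacet
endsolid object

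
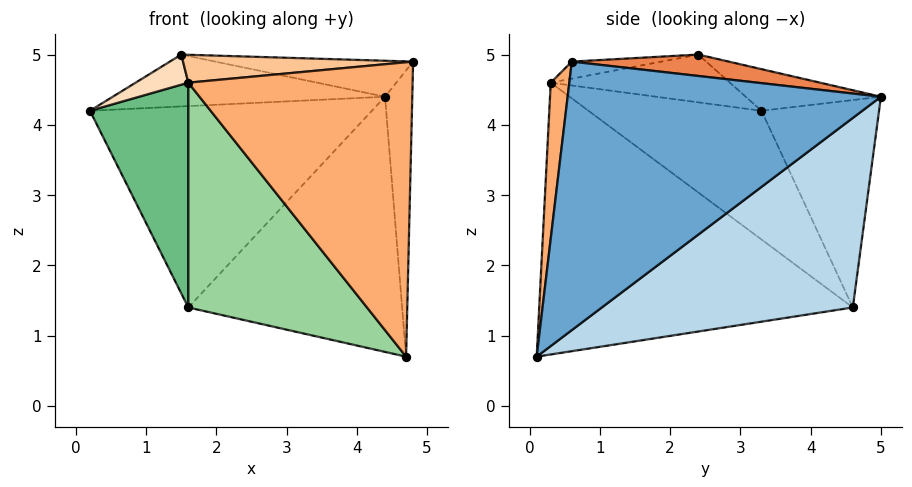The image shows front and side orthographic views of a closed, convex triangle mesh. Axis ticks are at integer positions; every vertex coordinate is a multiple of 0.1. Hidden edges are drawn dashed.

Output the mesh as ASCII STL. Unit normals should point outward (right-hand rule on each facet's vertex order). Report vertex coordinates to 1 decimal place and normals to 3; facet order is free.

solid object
 facet normal 0.996 0.087 -0.034
  outer loop
   vertex 4.7 0.1 0.7
   vertex 4.4 5.0 4.4
   vertex 4.8 0.6 4.9
  endloop
 endfacet
 facet normal -0.375 0.898 0.230
  outer loop
   vertex 1.6 4.6 1.4
   vertex 0.2 3.3 4.2
   vertex 4.4 5.0 4.4
  endloop
 endfacet
 facet normal 0.595 0.507 -0.623
  outer loop
   vertex 1.6 4.6 1.4
   vertex 4.4 5.0 4.4
   vertex 4.7 0.1 0.7
  endloop
 endfacet
 facet normal -0.223 0.448 0.866
  outer loop
   vertex 1.5 2.4 5.0
   vertex 4.4 5.0 4.4
   vertex 0.2 3.3 4.2
  endloop
 endfacet
 facet normal 0.096 0.121 0.988
  outer loop
   vertex 1.5 2.4 5.0
   vertex 4.8 0.6 4.9
   vertex 4.4 5.0 4.4
  endloop
 endfacet
 facet normal 0.082 -0.990 0.116
  outer loop
   vertex 1.6 0.3 4.6
   vertex 4.7 0.1 0.7
   vertex 4.8 0.6 4.9
  endloop
 endfacet
 facet normal -0.074 -0.190 0.979
  outer loop
   vertex 1.6 0.3 4.6
   vertex 4.8 0.6 4.9
   vertex 1.5 2.4 5.0
  endloop
 endfacet
 facet normal -0.602 -0.177 0.779
  outer loop
   vertex 1.6 0.3 4.6
   vertex 1.5 2.4 5.0
   vertex 0.2 3.3 4.2
  endloop
 endfacet
 facet normal -0.724 -0.412 -0.553
  outer loop
   vertex 1.6 0.3 4.6
   vertex 0.2 3.3 4.2
   vertex 1.6 4.6 1.4
  endloop
 endfacet
 facet normal -0.723 -0.412 -0.554
  outer loop
   vertex 1.6 0.3 4.6
   vertex 1.6 4.6 1.4
   vertex 4.7 0.1 0.7
  endloop
 endfacet
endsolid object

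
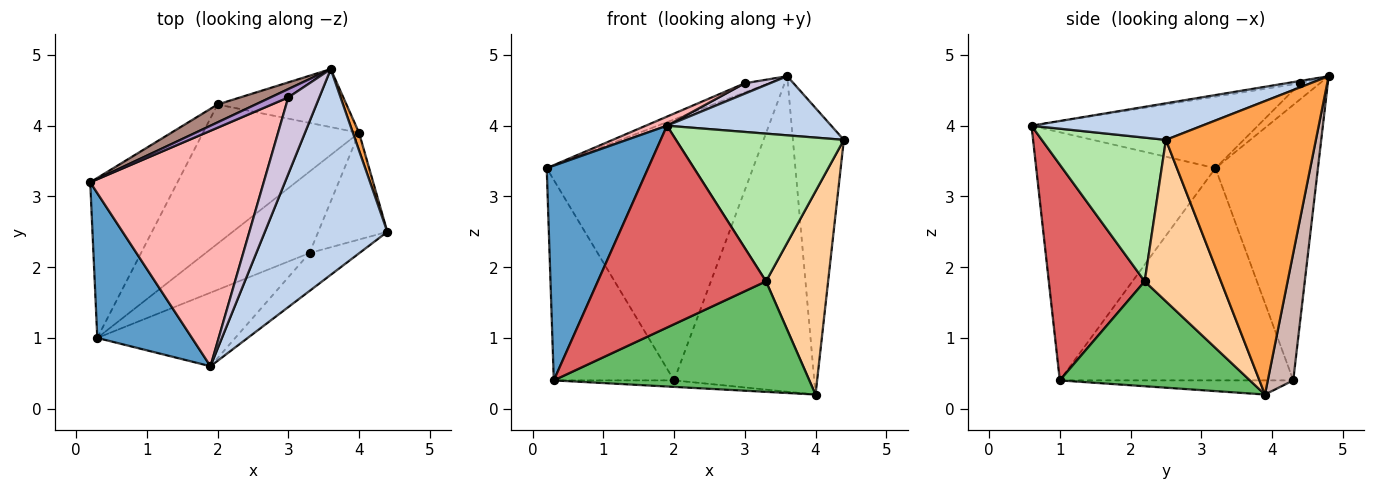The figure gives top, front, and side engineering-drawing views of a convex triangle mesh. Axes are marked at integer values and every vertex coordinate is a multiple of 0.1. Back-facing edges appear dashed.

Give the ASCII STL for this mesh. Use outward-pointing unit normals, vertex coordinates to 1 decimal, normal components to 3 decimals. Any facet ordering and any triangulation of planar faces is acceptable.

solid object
 facet normal -0.826 -0.467 0.315
  outer loop
   vertex 0.3 1.0 0.4
   vertex 1.9 0.6 4.0
   vertex 0.2 3.2 3.4
  endloop
 endfacet
 facet normal 0.276 -0.266 0.924
  outer loop
   vertex 3.6 4.8 4.7
   vertex 1.9 0.6 4.0
   vertex 4.4 2.5 3.8
  endloop
 endfacet
 facet normal 0.947 0.322 0.020
  outer loop
   vertex 3.6 4.8 4.7
   vertex 4.4 2.5 3.8
   vertex 4.0 3.9 0.2
  endloop
 endfacet
 facet normal 0.736 -0.599 -0.315
  outer loop
   vertex 3.3 2.2 1.8
   vertex 4.0 3.9 0.2
   vertex 4.4 2.5 3.8
  endloop
 endfacet
 facet normal 0.514 -0.691 -0.509
  outer loop
   vertex 3.3 2.2 1.8
   vertex 0.3 1.0 0.4
   vertex 4.0 3.9 0.2
  endloop
 endfacet
 facet normal 0.582 -0.787 -0.202
  outer loop
   vertex 3.3 2.2 1.8
   vertex 4.4 2.5 3.8
   vertex 1.9 0.6 4.0
  endloop
 endfacet
 facet normal 0.472 -0.828 -0.302
  outer loop
   vertex 3.3 2.2 1.8
   vertex 1.9 0.6 4.0
   vertex 0.3 1.0 0.4
  endloop
 endfacet
 facet normal -0.381 -0.036 0.924
  outer loop
   vertex 3.0 4.4 4.6
   vertex 0.2 3.2 3.4
   vertex 1.9 0.6 4.0
  endloop
 endfacet
 facet normal -0.518 0.633 0.575
  outer loop
   vertex 3.0 4.4 4.6
   vertex 3.6 4.8 4.7
   vertex 0.2 3.2 3.4
  endloop
 endfacet
 facet normal -0.075 -0.134 0.988
  outer loop
   vertex 3.0 4.4 4.6
   vertex 1.9 0.6 4.0
   vertex 3.6 4.8 4.7
  endloop
 endfacet
 facet normal -0.444 0.894 0.061
  outer loop
   vertex 2.0 4.3 0.4
   vertex 0.2 3.2 3.4
   vertex 3.6 4.8 4.7
  endloop
 endfacet
 facet normal 0.176 0.968 -0.178
  outer loop
   vertex 2.0 4.3 0.4
   vertex 3.6 4.8 4.7
   vertex 4.0 3.9 0.2
  endloop
 endfacet
 facet normal -0.835 0.430 -0.343
  outer loop
   vertex 2.0 4.3 0.4
   vertex 0.3 1.0 0.4
   vertex 0.2 3.2 3.4
  endloop
 endfacet
 facet normal -0.090 0.046 -0.995
  outer loop
   vertex 2.0 4.3 0.4
   vertex 4.0 3.9 0.2
   vertex 0.3 1.0 0.4
  endloop
 endfacet
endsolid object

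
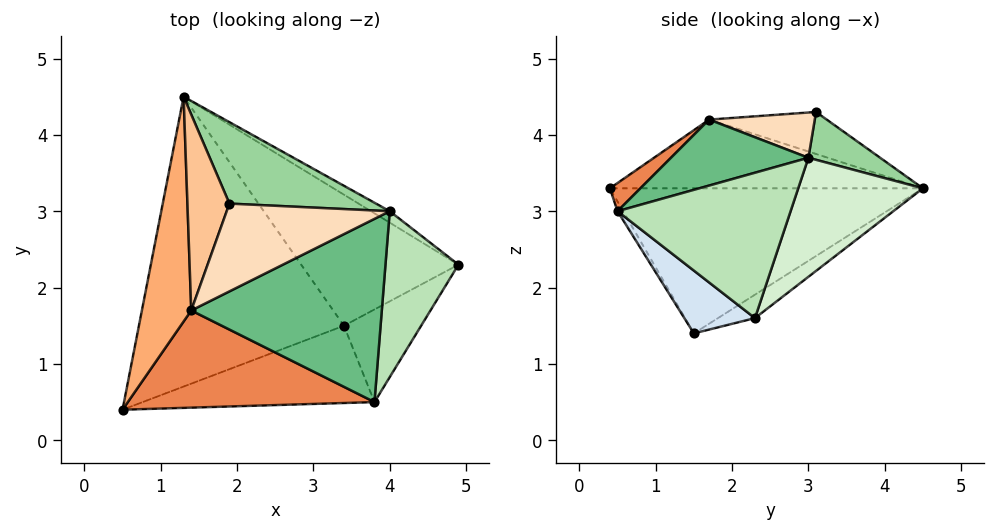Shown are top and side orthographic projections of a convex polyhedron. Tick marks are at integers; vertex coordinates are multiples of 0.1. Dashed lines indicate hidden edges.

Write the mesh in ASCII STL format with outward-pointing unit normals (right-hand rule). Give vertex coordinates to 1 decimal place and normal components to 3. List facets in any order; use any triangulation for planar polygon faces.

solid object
 facet normal -0.574 0.112 -0.811
  outer loop
   vertex 3.4 1.5 1.4
   vertex 0.5 0.4 3.3
   vertex 1.3 4.5 3.3
  endloop
 endfacet
 facet normal -0.130 0.464 -0.876
  outer loop
   vertex 3.4 1.5 1.4
   vertex 1.3 4.5 3.3
   vertex 4.9 2.3 1.6
  endloop
 endfacet
 facet normal -0.022 -0.850 -0.526
  outer loop
   vertex 3.4 1.5 1.4
   vertex 3.8 0.5 3.0
   vertex 0.5 0.4 3.3
  endloop
 endfacet
 facet normal 0.449 -0.703 -0.552
  outer loop
   vertex 3.4 1.5 1.4
   vertex 4.9 2.3 1.6
   vertex 3.8 0.5 3.0
  endloop
 endfacet
 facet normal 0.090 -0.608 0.789
  outer loop
   vertex 1.4 1.7 4.2
   vertex 0.5 0.4 3.3
   vertex 3.8 0.5 3.0
  endloop
 endfacet
 facet normal -0.802 0.157 0.576
  outer loop
   vertex 1.4 1.7 4.2
   vertex 1.3 4.5 3.3
   vertex 0.5 0.4 3.3
  endloop
 endfacet
 facet normal -0.693 0.198 0.693
  outer loop
   vertex 1.4 1.7 4.2
   vertex 1.9 3.1 4.3
   vertex 1.3 4.5 3.3
  endloop
 endfacet
 facet normal 0.264 -0.162 0.951
  outer loop
   vertex 4.0 3.0 3.7
   vertex 1.9 3.1 4.3
   vertex 1.4 1.7 4.2
  endloop
 endfacet
 facet normal 0.314 -0.279 0.907
  outer loop
   vertex 4.0 3.0 3.7
   vertex 1.4 1.7 4.2
   vertex 3.8 0.5 3.0
  endloop
 endfacet
 facet normal 0.241 0.630 0.738
  outer loop
   vertex 4.0 3.0 3.7
   vertex 1.3 4.5 3.3
   vertex 1.9 3.1 4.3
  endloop
 endfacet
 facet normal 0.877 -0.193 0.440
  outer loop
   vertex 4.0 3.0 3.7
   vertex 3.8 0.5 3.0
   vertex 4.9 2.3 1.6
  endloop
 endfacet
 facet normal 0.493 0.867 -0.078
  outer loop
   vertex 4.0 3.0 3.7
   vertex 4.9 2.3 1.6
   vertex 1.3 4.5 3.3
  endloop
 endfacet
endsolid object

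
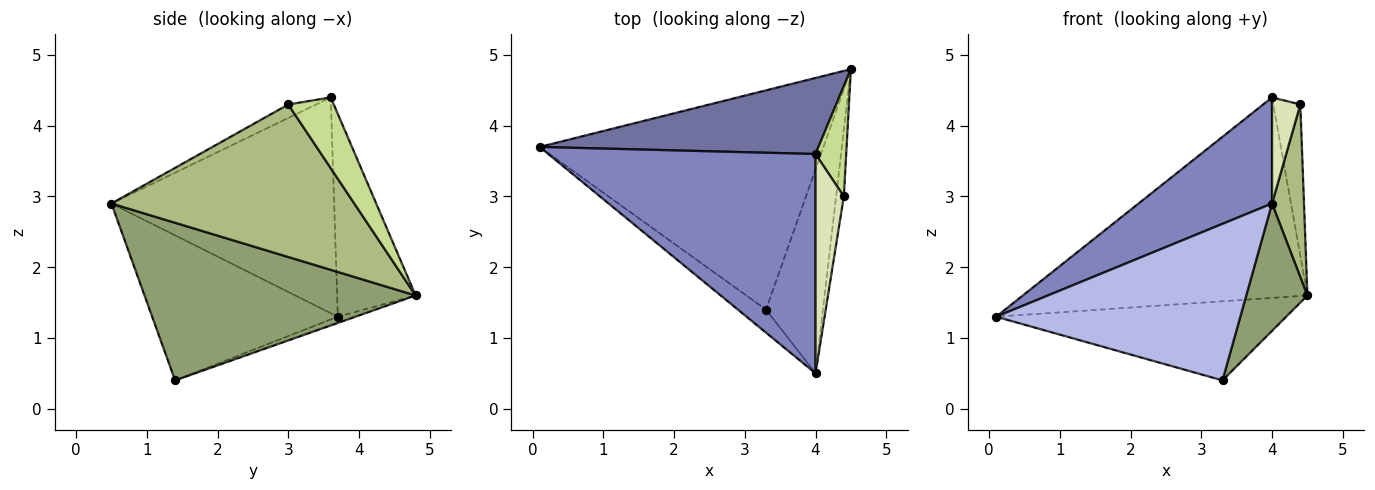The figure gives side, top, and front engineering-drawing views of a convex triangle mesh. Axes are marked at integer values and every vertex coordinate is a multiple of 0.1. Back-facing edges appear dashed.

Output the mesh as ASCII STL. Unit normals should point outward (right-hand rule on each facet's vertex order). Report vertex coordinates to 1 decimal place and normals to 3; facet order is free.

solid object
 facet normal -0.250 0.905 0.343
  outer loop
   vertex 4.0 3.6 4.4
   vertex 4.5 4.8 1.6
   vertex 0.1 3.7 1.3
  endloop
 endfacet
 facet normal -0.588 -0.352 0.728
  outer loop
   vertex 4.0 3.6 4.4
   vertex 0.1 3.7 1.3
   vertex 4.0 0.5 2.9
  endloop
 endfacet
 facet normal -0.021 0.339 -0.940
  outer loop
   vertex 3.3 1.4 0.4
   vertex 0.1 3.7 1.3
   vertex 4.5 4.8 1.6
  endloop
 endfacet
 facet normal -0.601 -0.791 -0.116
  outer loop
   vertex 3.3 1.4 0.4
   vertex 4.0 0.5 2.9
   vertex 0.1 3.7 1.3
  endloop
 endfacet
 facet normal 0.920 -0.207 -0.332
  outer loop
   vertex 3.3 1.4 0.4
   vertex 4.5 4.8 1.6
   vertex 4.0 0.5 2.9
  endloop
 endfacet
 facet normal 0.990 -0.130 -0.050
  outer loop
   vertex 4.4 3.0 4.3
   vertex 4.0 0.5 2.9
   vertex 4.5 4.8 1.6
  endloop
 endfacet
 facet normal 0.806 0.479 0.349
  outer loop
   vertex 4.4 3.0 4.3
   vertex 4.5 4.8 1.6
   vertex 4.0 3.6 4.4
  endloop
 endfacet
 facet normal -0.394 -0.400 0.827
  outer loop
   vertex 4.4 3.0 4.3
   vertex 4.0 3.6 4.4
   vertex 4.0 0.5 2.9
  endloop
 endfacet
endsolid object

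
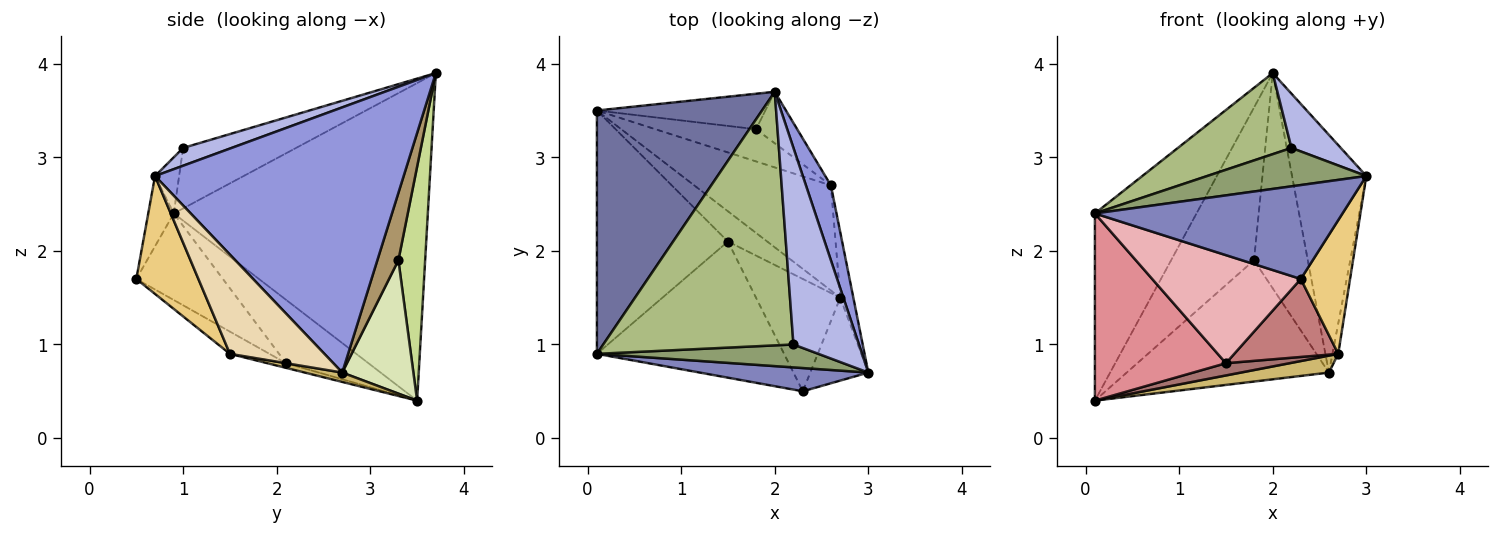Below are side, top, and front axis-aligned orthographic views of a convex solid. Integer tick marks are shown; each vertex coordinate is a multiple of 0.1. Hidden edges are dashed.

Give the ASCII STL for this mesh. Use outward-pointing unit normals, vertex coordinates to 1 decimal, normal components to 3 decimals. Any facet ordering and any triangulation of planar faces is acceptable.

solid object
 facet normal -0.836 0.334 0.435
  outer loop
   vertex 0.1 0.9 2.4
   vertex 2.0 3.7 3.9
   vertex 0.1 3.5 0.4
  endloop
 endfacet
 facet normal -0.100 -0.966 0.239
  outer loop
   vertex 0.1 0.9 2.4
   vertex 2.3 0.5 1.7
   vertex 3.0 0.7 2.8
  endloop
 endfacet
 facet normal 0.954 0.285 0.090
  outer loop
   vertex 2.6 2.7 0.7
   vertex 2.0 3.7 3.9
   vertex 3.0 0.7 2.8
  endloop
 endfacet
 facet normal 0.253 -0.258 0.933
  outer loop
   vertex 2.2 1.0 3.1
   vertex 3.0 0.7 2.8
   vertex 2.0 3.7 3.9
  endloop
 endfacet
 facet normal -0.129 -0.852 0.508
  outer loop
   vertex 2.2 1.0 3.1
   vertex 0.1 0.9 2.4
   vertex 3.0 0.7 2.8
  endloop
 endfacet
 facet normal -0.290 -0.292 0.912
  outer loop
   vertex 2.2 1.0 3.1
   vertex 2.0 3.7 3.9
   vertex 0.1 0.9 2.4
  endloop
 endfacet
 facet normal 0.300 0.929 -0.216
  outer loop
   vertex 1.8 3.3 1.9
   vertex 0.1 3.5 0.4
   vertex 2.0 3.7 3.9
  endloop
 endfacet
 facet normal 0.322 0.915 -0.243
  outer loop
   vertex 1.8 3.3 1.9
   vertex 2.6 2.7 0.7
   vertex 0.1 3.5 0.4
  endloop
 endfacet
 facet normal 0.356 0.909 -0.217
  outer loop
   vertex 1.8 3.3 1.9
   vertex 2.0 3.7 3.9
   vertex 2.6 2.7 0.7
  endloop
 endfacet
 facet normal 0.067 -0.159 -0.985
  outer loop
   vertex 2.7 1.5 0.9
   vertex 0.1 3.5 0.4
   vertex 2.6 2.7 0.7
  endloop
 endfacet
 facet normal 0.731 -0.580 -0.360
  outer loop
   vertex 2.7 1.5 0.9
   vertex 3.0 0.7 2.8
   vertex 2.3 0.5 1.7
  endloop
 endfacet
 facet normal 0.990 0.061 -0.131
  outer loop
   vertex 2.7 1.5 0.9
   vertex 2.6 2.7 0.7
   vertex 3.0 0.7 2.8
  endloop
 endfacet
 facet normal -0.110 -0.373 -0.921
  outer loop
   vertex 1.5 2.1 0.8
   vertex 0.1 3.5 0.4
   vertex 2.7 1.5 0.9
  endloop
 endfacet
 facet normal -0.212 -0.557 -0.803
  outer loop
   vertex 1.5 2.1 0.8
   vertex 2.7 1.5 0.9
   vertex 2.3 0.5 1.7
  endloop
 endfacet
 facet normal -0.358 -0.569 -0.740
  outer loop
   vertex 1.5 2.1 0.8
   vertex 0.1 0.9 2.4
   vertex 0.1 3.5 0.4
  endloop
 endfacet
 facet normal -0.341 -0.585 -0.736
  outer loop
   vertex 1.5 2.1 0.8
   vertex 2.3 0.5 1.7
   vertex 0.1 0.9 2.4
  endloop
 endfacet
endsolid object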